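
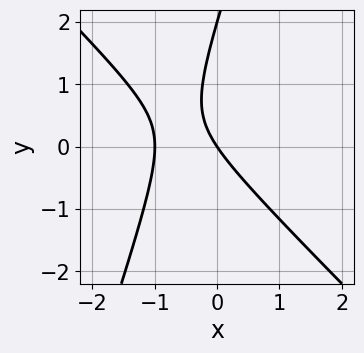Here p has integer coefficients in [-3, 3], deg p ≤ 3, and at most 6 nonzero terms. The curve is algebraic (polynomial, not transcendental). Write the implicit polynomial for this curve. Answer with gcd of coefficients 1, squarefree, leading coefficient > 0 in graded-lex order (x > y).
deg p = 2. The shape is more complex than any degree-1 curve.
From the visible intercepts: among the integer gridlines, it crosses the x-axis at x ∈ {-1, 0}; the y-axis gridline crossings are at y ∈ {0, 2}.
Fitting integer coefficients to these (and the overall shape) gives p.

3*x^2 + 2*x*y - y^2 + 3*x + 2*y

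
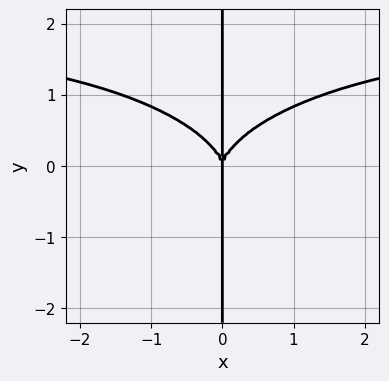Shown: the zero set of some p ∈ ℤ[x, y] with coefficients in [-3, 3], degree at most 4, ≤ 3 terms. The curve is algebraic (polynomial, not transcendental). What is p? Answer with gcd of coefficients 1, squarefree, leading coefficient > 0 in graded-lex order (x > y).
x^3*y + 2*x*y^3 - 2*x^3

(a) Degree: the shape is more complex than any degree-3 curve, so deg p = 4.
(b) From the axis intercepts and sections: the visible y-axis segment lies entirely on the curve; it meets the x-axis at x = 0 (among the integer gridlines).
(c) Solving for integer coefficients yields p as stated.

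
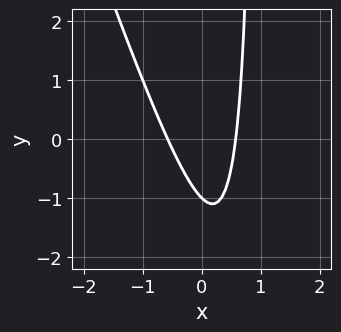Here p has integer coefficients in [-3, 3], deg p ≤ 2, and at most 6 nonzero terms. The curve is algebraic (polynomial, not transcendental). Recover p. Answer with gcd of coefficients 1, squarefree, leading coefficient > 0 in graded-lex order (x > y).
First, degree: a generic line meets the curve in up to 2 points, so deg p = 2.
Then, checking where it meets the axes: it meets the y-axis at y = -1 (among the integer gridlines).
Finally, putting this together gives p.

3*x^2 + x*y - y - 1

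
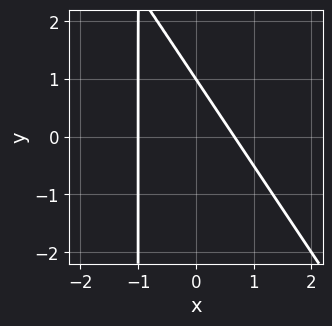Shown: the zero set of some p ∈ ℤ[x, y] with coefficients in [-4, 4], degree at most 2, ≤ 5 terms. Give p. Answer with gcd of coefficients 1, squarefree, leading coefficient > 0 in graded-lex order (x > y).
1. Degree: no degree-1 curve has this shape, so deg p = 2.
2. From the axis intercepts and sections: one y-axis crossing is at y = 1; it crosses the x-axis at the gridline x = -1.
3. Putting this together gives p.

3*x^2 + 2*x*y + x + 2*y - 2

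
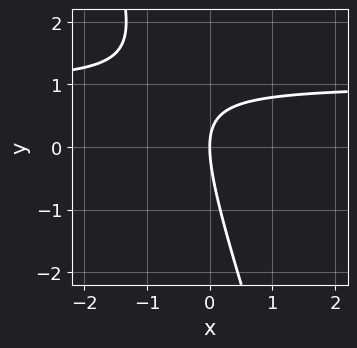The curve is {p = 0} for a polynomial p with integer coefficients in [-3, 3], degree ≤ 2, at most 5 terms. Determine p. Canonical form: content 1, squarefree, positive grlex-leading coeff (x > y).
First, the degree is 2 — the shape is more complex than any degree-1 curve.
Next, from the visible intercepts: it crosses the y-axis at the gridline y = 0; one x-axis crossing is at x = 0.
Finally, assembling these constraints gives the stated polynomial.

3*x*y + y^2 - 3*x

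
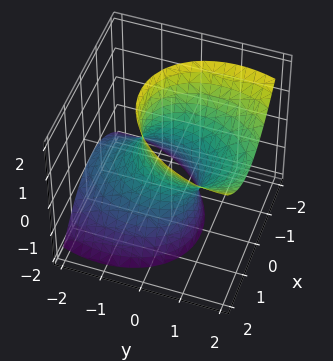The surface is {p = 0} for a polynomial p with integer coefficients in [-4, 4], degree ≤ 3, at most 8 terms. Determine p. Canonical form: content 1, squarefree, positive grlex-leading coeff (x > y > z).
3*x^2 - x*y + 2*y^2 - 3*y*z - z^2 - 2

(a) The degree is 2 — the shape is more complex than any degree-1 surface.
(b) Reading off the gridlines: no z-intercept at any integer in the box; among the integer gridlines, it crosses the y-axis at y ∈ {-1, 1}.
(c) Together with the visible shape, these determine p as stated.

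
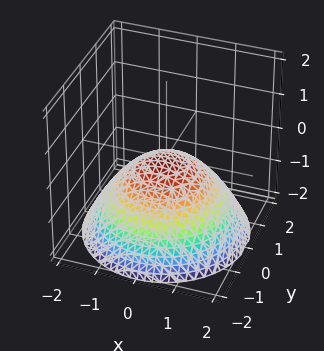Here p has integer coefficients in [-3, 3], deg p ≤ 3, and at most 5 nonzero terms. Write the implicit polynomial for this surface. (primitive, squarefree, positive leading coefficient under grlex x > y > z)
x^2 + y^2 + 2*z

First, degree: a single bowl opening along one axis; a quadric, so deg p = 2.
Next, symmetries: every cross-section ⟂ z is a circle, so x, y appear only via x² + y².
Then, checking where it meets the axes: a circular section at z = -1 has radius between 1 and 2; it meets the x-axis at x = 0 (among the integer gridlines).
Finally, the integer polynomial consistent with all of this is the stated p.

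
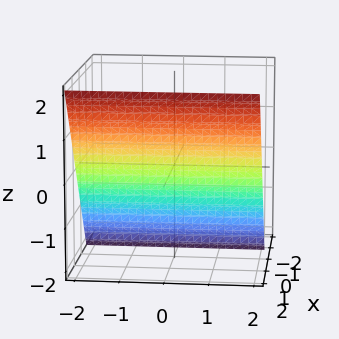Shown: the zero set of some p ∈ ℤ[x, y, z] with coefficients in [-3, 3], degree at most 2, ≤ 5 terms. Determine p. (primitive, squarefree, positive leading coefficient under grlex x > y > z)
3*x - 2*z - 2

(a) The degree is 1 — every cross-section is a straight line — this is a plane.
(b) From the visible intercepts: the surface avoids every integer y-axis point in the box; one z-axis crossing is at z = -1.
(c) Solving for integer coefficients yields p as stated.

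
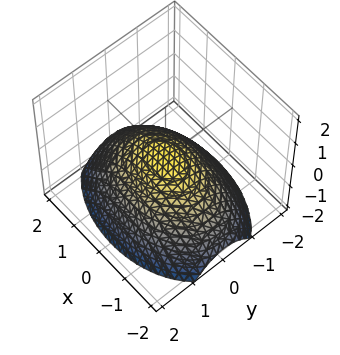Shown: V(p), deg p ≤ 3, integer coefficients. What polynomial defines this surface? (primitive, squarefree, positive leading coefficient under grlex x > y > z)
Degree: a single bowl opening along one axis; a quadric, so deg p = 2.
Symmetries: mirror symmetry y ↦ −y ⇒ only even powers of y; mirror symmetry x ↦ −x ⇒ only even powers of x.
From the axis intercepts and sections: it meets the y-axis at y = 0 (among the integer gridlines); it crosses the x-axis at the gridline x = 0.
The integer polynomial consistent with all of this is the stated p.

x^2 + 2*y^2 + 3*z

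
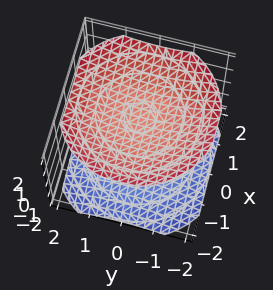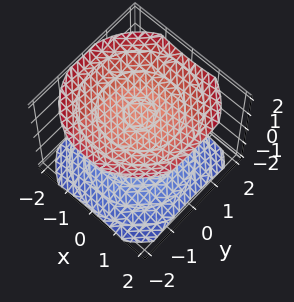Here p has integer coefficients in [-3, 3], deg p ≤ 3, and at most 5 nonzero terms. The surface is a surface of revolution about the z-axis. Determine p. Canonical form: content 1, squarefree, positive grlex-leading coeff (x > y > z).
x^2 + y^2 - 2*z^2 + 3

(a) I count 2 distinct pieces. Treating them together as one polynomial.
(b) The degree is 2 — the shape is more complex than any degree-1 surface.
(c) By symmetry, the surface is invariant under rotation about z: p = q(x² + y², z).
(d) From the axis intercepts and sections: it misses every integer gridline on the y-axis; it misses every integer gridline on the x-axis.
(e) The integer polynomial consistent with all of this is the stated p.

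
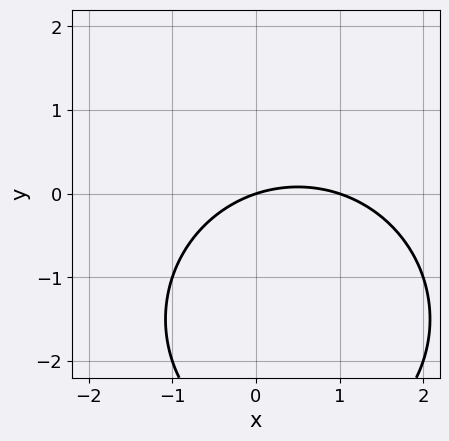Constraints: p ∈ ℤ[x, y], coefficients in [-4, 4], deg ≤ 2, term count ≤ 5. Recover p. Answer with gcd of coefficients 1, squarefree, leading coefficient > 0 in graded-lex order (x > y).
Degree: no degree-1 curve has this shape, so deg p = 2.
Reading off the gridlines: among the integer gridlines, it crosses the x-axis at x ∈ {0, 1}; one y-axis crossing is at y = 0.
Fitting integer coefficients to these (and the overall shape) gives p.

x^2 + y^2 - x + 3*y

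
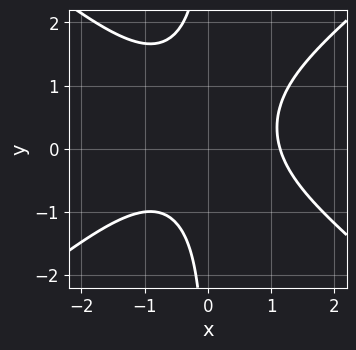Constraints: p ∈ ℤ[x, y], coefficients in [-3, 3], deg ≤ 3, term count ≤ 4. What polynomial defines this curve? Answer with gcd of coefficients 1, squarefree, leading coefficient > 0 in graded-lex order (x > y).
2*x^3 - 3*x*y^2 + 2*x*y - 3

1. Degree: no degree-2 curve has this shape, so deg p = 3.
2. From the visible intercepts: no y-intercept at any integer in the box.
3. Solving for integer coefficients yields p as stated.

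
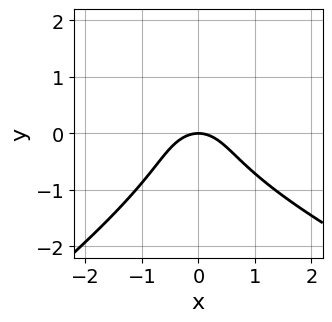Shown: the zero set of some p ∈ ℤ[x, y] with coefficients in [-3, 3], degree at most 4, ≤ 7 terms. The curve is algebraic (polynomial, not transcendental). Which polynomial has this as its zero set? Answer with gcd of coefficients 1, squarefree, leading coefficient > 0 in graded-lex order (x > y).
x^2*y + x*y^2 - 3*y^3 - 3*x^2 - 3*y

1. Degree: no degree-2 curve has this shape, so deg p = 3.
2. From the visible intercepts: it crosses the x-axis at the gridline x = 0; it meets the y-axis at y = 0 (among the integer gridlines).
3. Together with the visible shape, these determine p as stated.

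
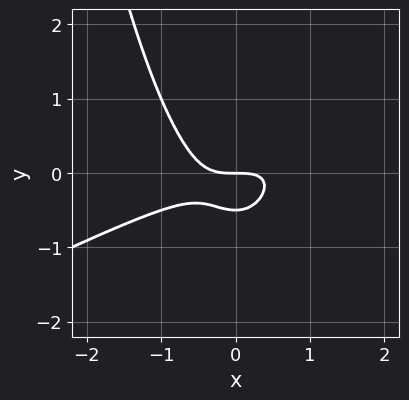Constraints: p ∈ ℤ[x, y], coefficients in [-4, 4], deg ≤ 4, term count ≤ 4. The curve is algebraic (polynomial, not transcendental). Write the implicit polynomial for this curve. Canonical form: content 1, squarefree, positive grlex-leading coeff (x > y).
Degree: a generic line meets the curve in up to 3 points, so deg p = 3.
Against the integer gridlines: it crosses the y-axis at the gridline y = 0; it crosses the x-axis at the gridline x = 0.
Putting this together gives p.

x^3 - 2*x^2*y + 2*y^2 + y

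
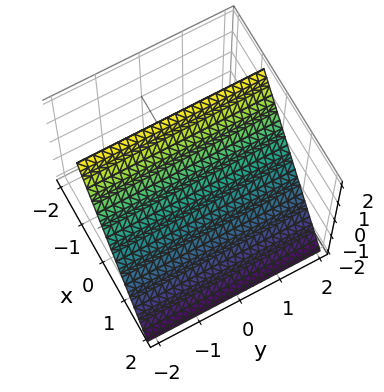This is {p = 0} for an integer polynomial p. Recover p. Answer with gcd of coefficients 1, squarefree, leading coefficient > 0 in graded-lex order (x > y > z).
3*x + 2*z - 2

The degree is 1 — every cross-section is a straight line — this is a plane.
Checking where it meets the axes: one z-axis crossing is at z = 1; no y-intercept at any integer in the box.
These observations pin down the coefficients.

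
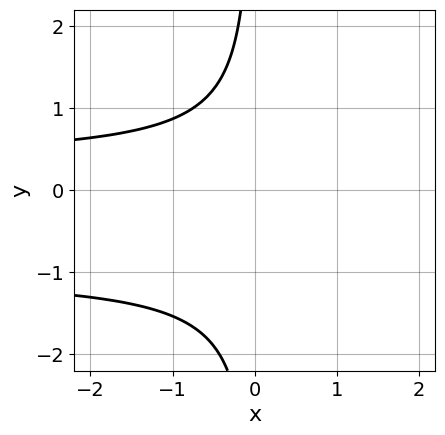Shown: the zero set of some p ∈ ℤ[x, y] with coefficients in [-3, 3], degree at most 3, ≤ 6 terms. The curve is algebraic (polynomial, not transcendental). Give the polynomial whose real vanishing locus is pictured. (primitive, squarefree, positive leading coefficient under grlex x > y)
3*x*y^2 + 2*x*y - x + 3

(a) deg p = 3. A generic line meets the curve in up to 3 points.
(b) Observable constraints: the curve avoids every integer x-axis point in the box; no y-intercept at any integer in the box.
(c) Putting this together gives p.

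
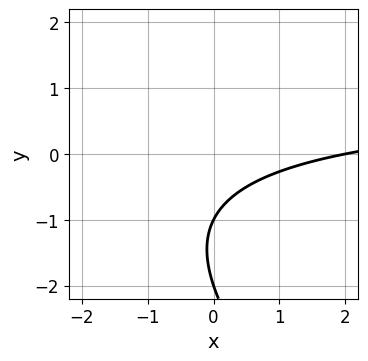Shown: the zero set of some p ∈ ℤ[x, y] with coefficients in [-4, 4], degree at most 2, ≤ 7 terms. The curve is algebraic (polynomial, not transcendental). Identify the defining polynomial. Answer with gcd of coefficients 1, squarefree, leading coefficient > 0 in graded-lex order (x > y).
deg p = 2. The shape is more complex than any degree-1 curve.
Reading off the gridlines: the y-axis gridline crossings are at y ∈ {-2, -1}; one x-axis crossing is at x = 2.
The integer polynomial consistent with all of this is the stated p.

x*y + y^2 - x + 3*y + 2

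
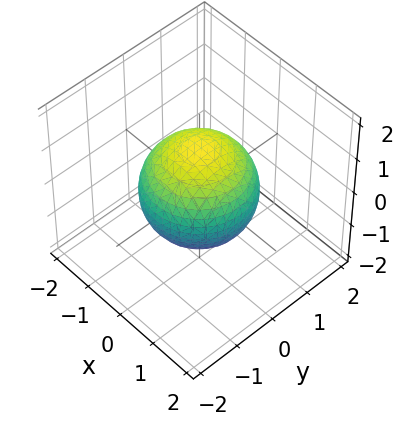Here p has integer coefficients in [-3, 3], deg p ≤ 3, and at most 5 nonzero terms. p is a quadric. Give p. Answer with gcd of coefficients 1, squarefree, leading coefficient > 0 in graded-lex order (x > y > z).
First, deg p = 2. A closed, bounded, convex surface; a quadric.
Next, by symmetry, every cross-section ⟂ z is a circle, so x, y appear only via x² + y²; it's symmetric under z → −z, forcing even powers of z.
Next, checking where it meets the axes: a circular section at z = 0 has radius between 1 and 2.
Finally, together with the visible shape, these determine p as stated.

2*x^2 + 2*y^2 + 2*z^2 - 3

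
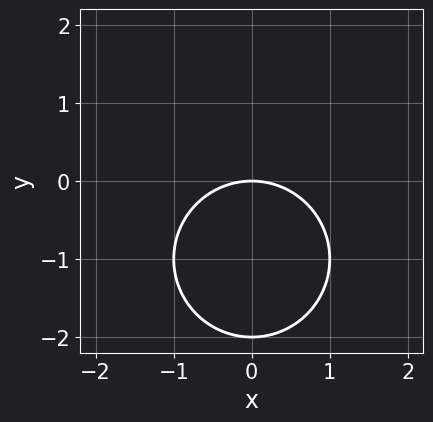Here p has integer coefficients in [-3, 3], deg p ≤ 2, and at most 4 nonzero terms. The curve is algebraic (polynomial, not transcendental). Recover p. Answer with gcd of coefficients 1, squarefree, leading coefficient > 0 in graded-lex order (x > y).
x^2 + y^2 + 2*y

1. deg p = 2.
2. Symmetries: mirror symmetry x ↦ −x ⇒ only even powers of x.
3. From the axis intercepts and sections: the y-axis gridline crossings are at y ∈ {-2, 0}; one x-axis crossing is at x = 0.
4. Fitting integer coefficients to these (and the overall shape) gives p.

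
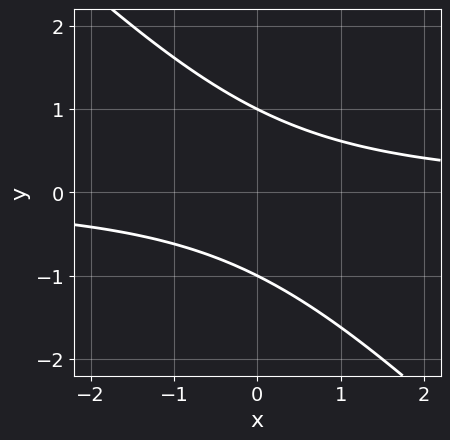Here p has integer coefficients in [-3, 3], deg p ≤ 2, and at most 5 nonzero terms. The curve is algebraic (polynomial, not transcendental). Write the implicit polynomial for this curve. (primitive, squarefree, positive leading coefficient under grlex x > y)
(a) The degree is 2 — no degree-1 curve has this shape.
(b) Against the integer gridlines: it misses every integer gridline on the x-axis; the y-axis gridline crossings are at y ∈ {-1, 1}.
(c) Assembling these constraints gives the stated polynomial.

x*y + y^2 - 1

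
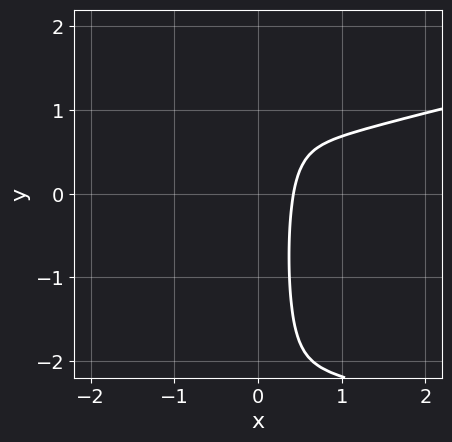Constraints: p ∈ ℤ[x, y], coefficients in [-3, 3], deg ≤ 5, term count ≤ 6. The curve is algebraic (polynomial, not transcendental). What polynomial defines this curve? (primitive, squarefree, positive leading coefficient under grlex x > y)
2*x^2*y^2 - 2*x^3 + 3*x^2*y - 2*x + 1

First, the degree is 4 — no degree-3 curve has this shape.
Then, observable constraints: the curve avoids every integer y-axis point in the box.
Finally, together with the visible shape, these determine p as stated.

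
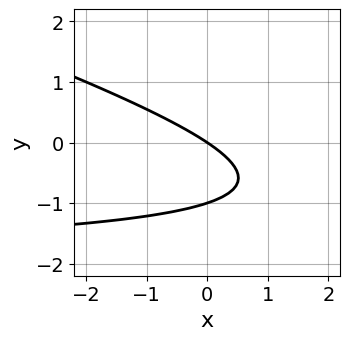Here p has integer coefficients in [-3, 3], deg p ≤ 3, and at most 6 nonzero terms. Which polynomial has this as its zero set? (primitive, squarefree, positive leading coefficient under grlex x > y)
x*y + 3*y^2 + 2*x + 3*y

First, the degree is 2 — no degree-1 curve has this shape.
Next, from the axis intercepts and sections: among the integer gridlines, it crosses the y-axis at y ∈ {-1, 0}; one x-axis crossing is at x = 0.
Finally, these observations pin down the coefficients.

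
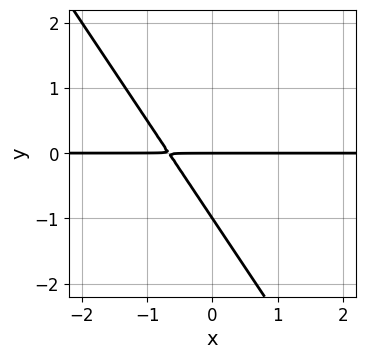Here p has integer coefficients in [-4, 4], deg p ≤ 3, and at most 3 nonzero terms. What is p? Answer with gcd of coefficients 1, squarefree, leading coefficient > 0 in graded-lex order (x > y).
The degree is 2 — a generic line meets the curve in up to 2 points.
Observable constraints: the visible x-axis segment lies entirely on the curve; the y-axis gridline crossings are at y ∈ {-1, 0}.
These observations pin down the coefficients.

3*x*y + 2*y^2 + 2*y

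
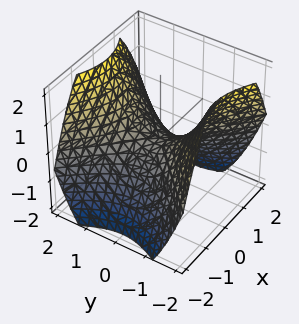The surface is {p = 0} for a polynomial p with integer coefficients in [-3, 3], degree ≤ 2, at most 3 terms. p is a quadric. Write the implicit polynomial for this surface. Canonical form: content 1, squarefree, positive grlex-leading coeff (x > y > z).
(a) deg p = 2.
(b) Symmetries: it's symmetric under x → −x, forcing even powers of x; the y ↦ −y reflection is a symmetry, so y appears only in even powers.
(c) Reading off the gridlines: it crosses the y-axis at the gridline y = 0; it meets the z-axis at z = 0 (among the integer gridlines).
(d) Together with the visible shape, these determine p as stated.

2*x^2 - 2*y^2 + 3*z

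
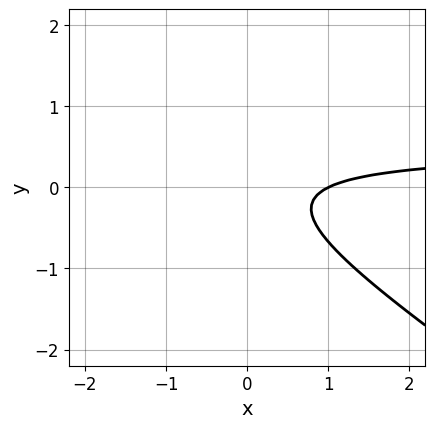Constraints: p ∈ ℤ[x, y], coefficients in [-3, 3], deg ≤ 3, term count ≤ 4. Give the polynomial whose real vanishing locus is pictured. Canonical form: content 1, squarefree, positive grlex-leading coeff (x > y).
Degree: no degree-1 curve has this shape, so deg p = 2.
From the visible intercepts: it crosses the x-axis at the gridline x = 1; no y-intercept at any integer in the box.
Putting this together gives p.

2*x*y + 3*y^2 - x + 1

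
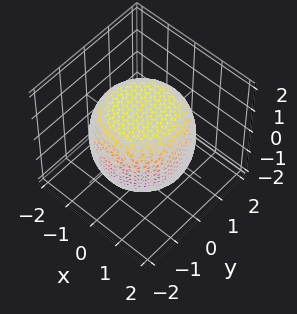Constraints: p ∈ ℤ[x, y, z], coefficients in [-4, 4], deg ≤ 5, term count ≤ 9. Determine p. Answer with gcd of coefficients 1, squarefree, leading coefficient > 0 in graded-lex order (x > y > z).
x^4 + 2*x^2*y^2 + y^4 - x^2 - y^2 + 2*z^2 - 3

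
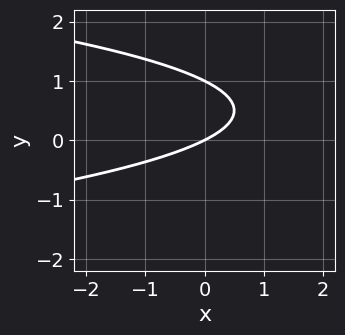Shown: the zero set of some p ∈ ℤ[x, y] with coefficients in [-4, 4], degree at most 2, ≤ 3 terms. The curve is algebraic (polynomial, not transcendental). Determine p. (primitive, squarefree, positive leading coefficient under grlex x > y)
2*y^2 + x - 2*y

deg p = 2. The shape is more complex than any degree-1 curve.
Observable constraints: one x-axis crossing is at x = 0; the y-axis gridline crossings are at y ∈ {0, 1}.
The integer polynomial consistent with all of this is the stated p.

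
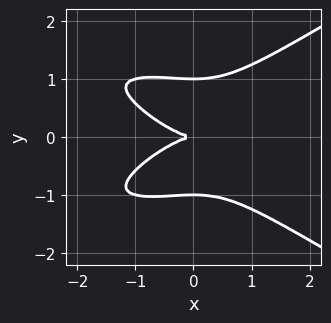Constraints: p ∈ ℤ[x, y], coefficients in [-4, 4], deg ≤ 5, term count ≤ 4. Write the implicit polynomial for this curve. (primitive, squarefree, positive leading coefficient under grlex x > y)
x^2*y^2 - 3*y^4 + x^3 + 3*y^2

1. The degree is 4 — a generic line meets the curve in up to 4 points.
2. Symmetries: mirror symmetry y ↦ −y ⇒ only even powers of y.
3. Reading off the gridlines: one x-axis crossing is at x = 0; the y-axis gridline crossings are at y ∈ {-1, 0, 1}.
4. The integer polynomial consistent with all of this is the stated p.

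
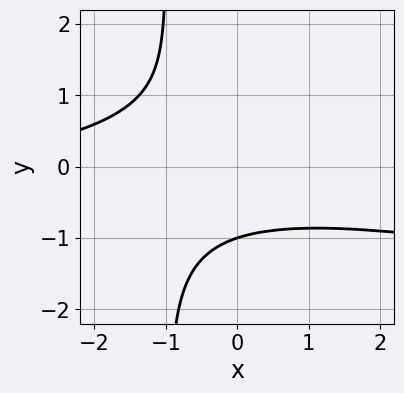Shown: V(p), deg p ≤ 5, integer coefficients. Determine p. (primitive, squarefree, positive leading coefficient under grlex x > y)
First, degree: the shape is more complex than any degree-3 curve, so deg p = 4.
Next, from the axis intercepts and sections: one y-axis crossing is at y = -1; the curve avoids every integer x-axis point in the box.
Finally, matching integer coefficients to the picture gives p.

3*x*y^3 - x^2*y + 3*y^3 + 3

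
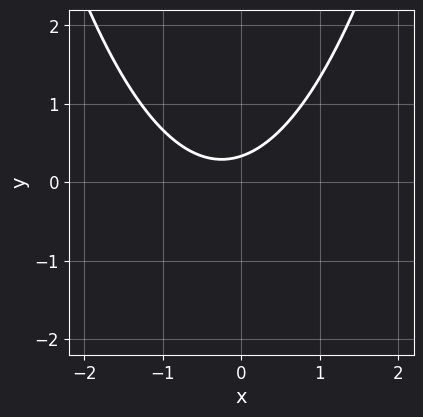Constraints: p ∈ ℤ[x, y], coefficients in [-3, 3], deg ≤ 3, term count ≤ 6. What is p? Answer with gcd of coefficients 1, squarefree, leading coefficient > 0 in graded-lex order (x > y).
2*x^2 + x - 3*y + 1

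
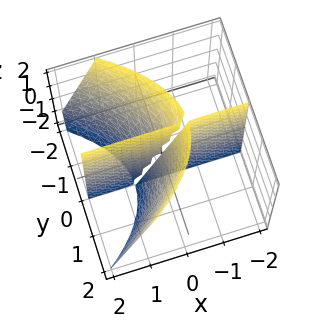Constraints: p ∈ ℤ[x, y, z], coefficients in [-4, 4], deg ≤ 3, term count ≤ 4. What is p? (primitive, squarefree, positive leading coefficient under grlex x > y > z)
First, the picture has 2 separate pieces.
Next, the degree is 3 — a generic line meets the surface in up to 3 points.
Next, against the integer gridlines: every point of the x-axis in the box is on the surface; it crosses the y-axis at the gridline y = 0.
Finally, the integer polynomial consistent with all of this is the stated p.

y^3 - 3*x*y - y*z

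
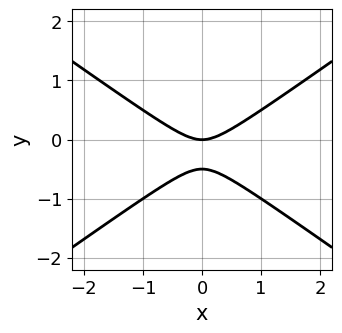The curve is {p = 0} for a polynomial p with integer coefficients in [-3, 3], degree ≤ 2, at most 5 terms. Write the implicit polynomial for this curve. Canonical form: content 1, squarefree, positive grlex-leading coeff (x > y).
x^2 - 2*y^2 - y

(a) The degree is 2 — the shape is more complex than any degree-1 curve.
(b) Symmetries: mirror symmetry x ↦ −x ⇒ only even powers of x.
(c) Against the integer gridlines: one x-axis crossing is at x = 0; it meets the y-axis at y = 0 (among the integer gridlines).
(d) Fitting integer coefficients to these (and the overall shape) gives p.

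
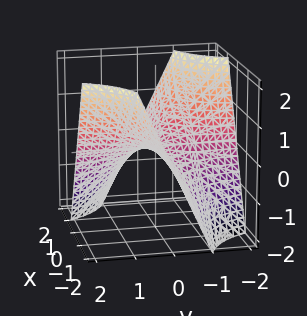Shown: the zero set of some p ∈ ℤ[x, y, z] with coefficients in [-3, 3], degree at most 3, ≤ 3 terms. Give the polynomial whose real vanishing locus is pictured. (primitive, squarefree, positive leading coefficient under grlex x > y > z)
(a) deg p = 2. A saddle surface; a quadric.
(b) Against the integer gridlines: it meets the z-axis at z = 0 (among the integer gridlines); the visible x-axis segment lies entirely on the surface; the visible y-axis segment lies entirely on the surface.
(c) Putting this together gives p.

x*y + z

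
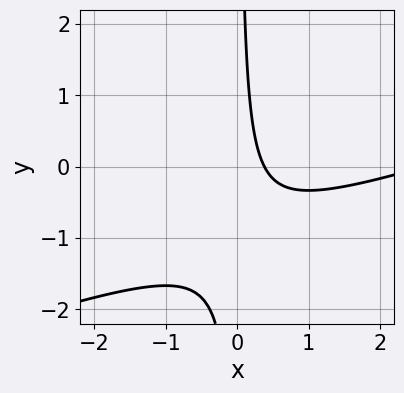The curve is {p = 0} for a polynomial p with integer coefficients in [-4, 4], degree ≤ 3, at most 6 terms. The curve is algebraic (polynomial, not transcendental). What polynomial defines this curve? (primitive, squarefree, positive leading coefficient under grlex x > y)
x^2 - 3*x*y - 3*x + 1

deg p = 2. A generic line meets the curve in up to 2 points.
Reading off the gridlines: it misses every integer gridline on the y-axis.
Together with the visible shape, these determine p as stated.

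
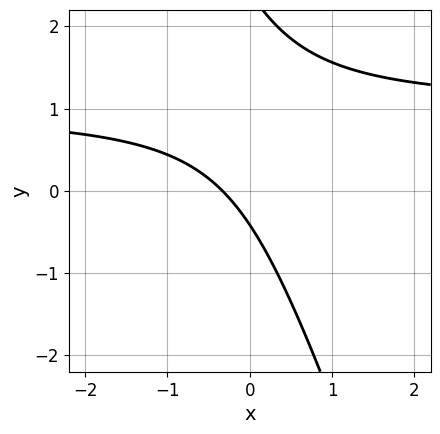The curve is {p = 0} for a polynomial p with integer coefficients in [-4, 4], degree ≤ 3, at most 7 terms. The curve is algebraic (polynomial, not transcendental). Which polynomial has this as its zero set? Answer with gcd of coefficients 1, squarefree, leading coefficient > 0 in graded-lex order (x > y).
3*x*y + y^2 - 3*x - 2*y - 1

(a) Degree: the shape is more complex than any degree-1 curve, so deg p = 2.
(b) The integer polynomial consistent with all of this is the stated p.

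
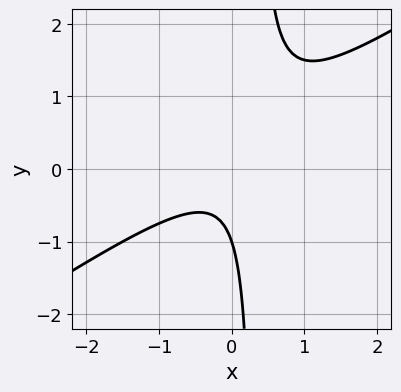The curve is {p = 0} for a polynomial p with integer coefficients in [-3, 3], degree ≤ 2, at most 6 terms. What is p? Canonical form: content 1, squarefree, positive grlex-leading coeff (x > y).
2*x^2 - 3*x*y + y + 1

(a) deg p = 2. No degree-1 curve has this shape.
(b) Reading off the gridlines: the curve avoids every integer x-axis point in the box; one y-axis crossing is at y = -1.
(c) These observations pin down the coefficients.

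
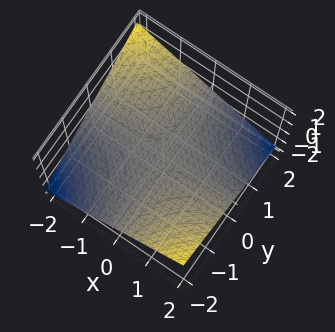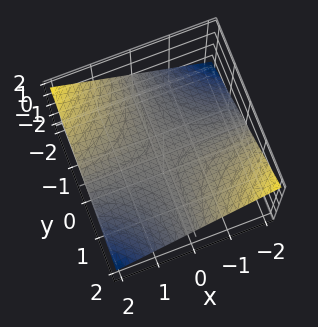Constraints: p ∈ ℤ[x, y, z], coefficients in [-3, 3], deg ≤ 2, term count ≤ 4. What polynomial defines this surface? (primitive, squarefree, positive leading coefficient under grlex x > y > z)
Degree: a saddle surface; a quadric, so deg p = 2.
Reading off the gridlines: every point of the y-axis in the box is on the surface; every point of the x-axis in the box is on the surface; it crosses the z-axis at the gridline z = 0.
These observations pin down the coefficients.

x*y + 3*z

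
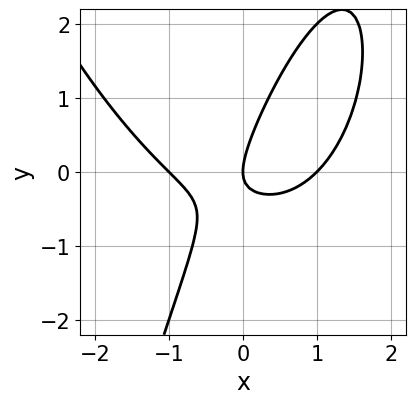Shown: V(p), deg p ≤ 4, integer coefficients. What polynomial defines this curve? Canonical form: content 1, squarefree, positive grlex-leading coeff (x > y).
x^3 - 2*x*y + y^2 - x

(a) The degree is 3 — no degree-2 curve has this shape.
(b) From the visible intercepts: among the integer gridlines, it crosses the x-axis at x ∈ {-1, 0, 1}; it meets the y-axis at y = 0 (among the integer gridlines).
(c) Matching integer coefficients to the picture gives p.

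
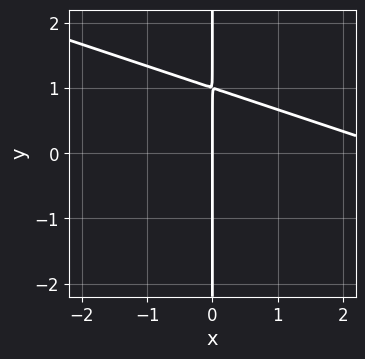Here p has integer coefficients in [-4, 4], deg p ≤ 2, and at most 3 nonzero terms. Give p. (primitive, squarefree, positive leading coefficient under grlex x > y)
x^2 + 3*x*y - 3*x

(a) Degree: the shape is more complex than any degree-1 curve, so deg p = 2.
(b) From the axis intercepts and sections: every point of the y-axis in the box is on the curve; it crosses the x-axis at the gridline x = 0.
(c) Assembling these constraints gives the stated polynomial.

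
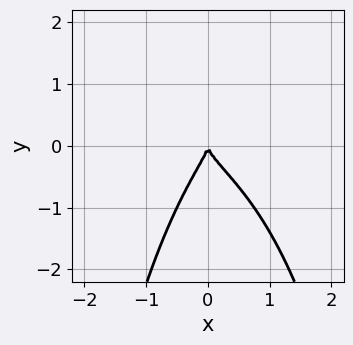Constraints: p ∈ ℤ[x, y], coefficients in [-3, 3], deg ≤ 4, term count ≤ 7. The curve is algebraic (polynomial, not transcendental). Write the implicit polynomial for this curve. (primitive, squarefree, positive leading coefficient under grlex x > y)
3*x^2*y^2 - 3*x^2*y - 2*x*y^2 + 3*y^3 + 2*x^2

(a) The degree is 4 — a generic line meets the curve in up to 4 points.
(b) Reading off the gridlines: it crosses the x-axis at the gridline x = 0; it crosses the y-axis at the gridline y = 0.
(c) Together with the visible shape, these determine p as stated.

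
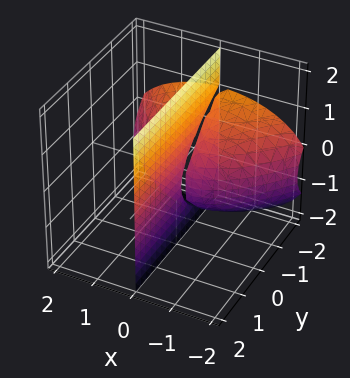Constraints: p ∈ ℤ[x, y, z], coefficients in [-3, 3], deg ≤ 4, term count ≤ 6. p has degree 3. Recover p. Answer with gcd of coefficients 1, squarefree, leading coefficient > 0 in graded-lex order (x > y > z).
x^3 + 2*x*z^2 + 3*x*y + 3*x*z + 2*x

(a) There are 2 components. Treating them together as one polynomial.
(b) Degree: a generic line meets the surface in up to 3 points, so deg p = 3.
(c) From the visible intercepts: the visible y-axis segment lies entirely on the surface; it meets the x-axis at x = 0 (among the integer gridlines); the visible z-axis segment lies entirely on the surface.
(d) Fitting integer coefficients to these (and the overall shape) gives p.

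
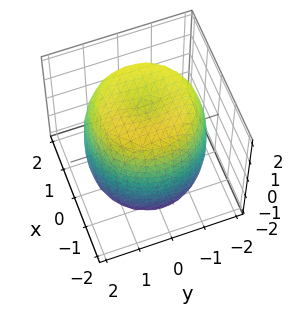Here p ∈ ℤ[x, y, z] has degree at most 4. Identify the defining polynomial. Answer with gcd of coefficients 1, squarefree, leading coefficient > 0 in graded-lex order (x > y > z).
(a) deg p = 4. No degree-3 surface has this shape.
(b) Symmetry: the surface is invariant under rotation about z: p = q(x² + y², z).
(c) Reading off the gridlines: a circular section at z = 0 has radius between 1 and 2.
(d) Matching integer coefficients to the picture gives p.

x^4 + 2*x^2*y^2 + y^4 - 2*x^2 - 2*y^2 + z^2 - 3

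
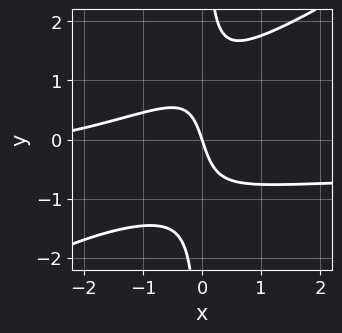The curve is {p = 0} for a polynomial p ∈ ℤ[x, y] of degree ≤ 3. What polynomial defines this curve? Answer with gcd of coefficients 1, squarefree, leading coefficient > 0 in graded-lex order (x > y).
1. The degree is 3 — no degree-2 curve has this shape.
2. From the visible intercepts: one x-axis crossing is at x = 0; it crosses the y-axis at the gridline y = 0.
3. Solving for integer coefficients yields p as stated.

2*x^2*y - 3*x*y^2 + x^2 + 3*x + y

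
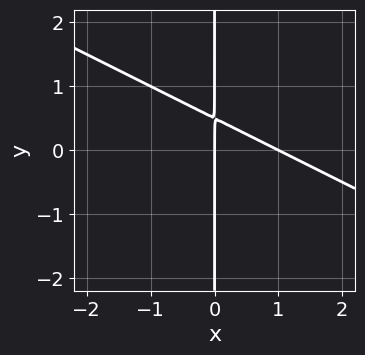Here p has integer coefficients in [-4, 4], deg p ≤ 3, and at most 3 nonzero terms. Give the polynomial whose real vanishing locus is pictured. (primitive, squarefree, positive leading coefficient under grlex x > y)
1. deg p = 2. The shape is more complex than any degree-1 curve.
2. From the axis intercepts and sections: every point of the y-axis in the box is on the curve; the x-axis gridline crossings are at x ∈ {0, 1}.
3. Assembling these constraints gives the stated polynomial.

x^2 + 2*x*y - x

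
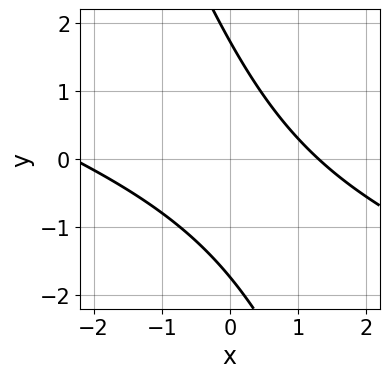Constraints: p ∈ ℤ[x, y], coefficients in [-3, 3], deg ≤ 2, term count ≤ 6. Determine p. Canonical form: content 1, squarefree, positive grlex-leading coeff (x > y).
x^2 + 3*x*y + y^2 + x - 3

The degree is 2 — the shape is more complex than any degree-1 curve.
Solving for integer coefficients yields p as stated.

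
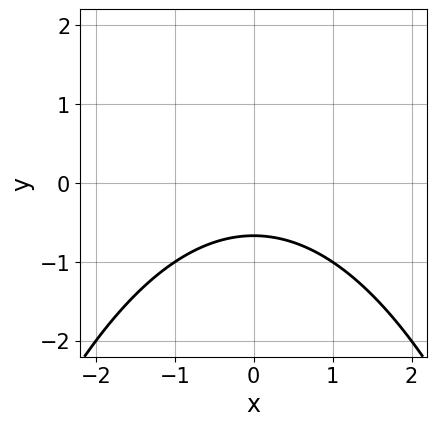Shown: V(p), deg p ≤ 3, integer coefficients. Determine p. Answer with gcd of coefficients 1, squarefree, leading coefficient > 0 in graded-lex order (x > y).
x^2 + 3*y + 2

1. deg p = 2. The shape is more complex than any degree-1 curve.
2. Symmetries: it's symmetric under x → −x, forcing even powers of x.
3. Checking where it meets the axes: it misses every integer gridline on the x-axis.
4. The integer polynomial consistent with all of this is the stated p.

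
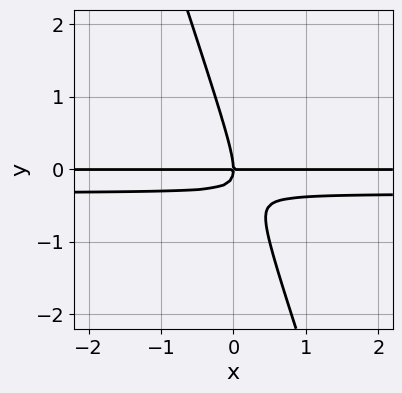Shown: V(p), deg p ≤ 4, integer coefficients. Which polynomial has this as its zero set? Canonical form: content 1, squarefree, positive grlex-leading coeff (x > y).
3*x*y^2 + y^3 + x*y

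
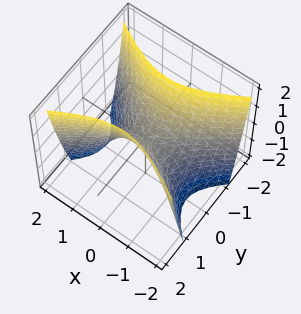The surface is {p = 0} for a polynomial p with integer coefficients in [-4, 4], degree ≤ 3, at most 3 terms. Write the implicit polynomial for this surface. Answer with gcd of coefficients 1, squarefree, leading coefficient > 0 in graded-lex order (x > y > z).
1. deg p = 2. A hyperbolic paraboloid; a quadric.
2. Symmetries: the x ↦ −x reflection is a symmetry, so x appears only in even powers; mirror symmetry y ↦ −y ⇒ only even powers of y.
3. Reading off the gridlines: it crosses the x-axis at the gridline x = 0; one y-axis crossing is at y = 0; it crosses the z-axis at the gridline z = 0.
4. Matching integer coefficients to the picture gives p.

x^2 - 2*y^2 + z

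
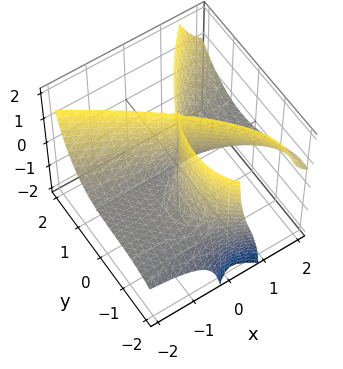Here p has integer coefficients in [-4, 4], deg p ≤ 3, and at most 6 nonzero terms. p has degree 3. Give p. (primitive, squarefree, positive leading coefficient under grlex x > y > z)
The degree is 3 — a generic line meets the surface in up to 3 points.
Checking where it meets the axes: every point of the x-axis in the box is on the surface; one y-axis crossing is at y = -2.
Putting this together gives p.

2*x^2*z + x*y*z - y^3 + x*y - 2*y^2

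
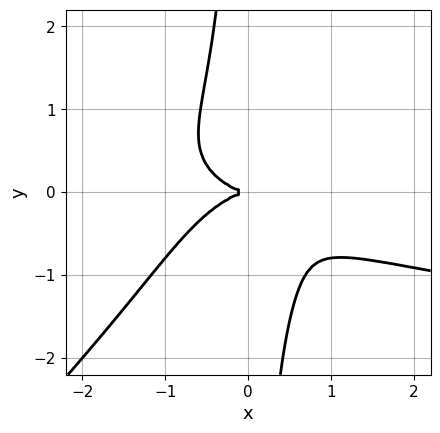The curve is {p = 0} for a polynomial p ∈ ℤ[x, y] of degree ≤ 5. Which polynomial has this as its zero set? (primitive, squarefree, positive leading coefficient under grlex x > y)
Degree: a generic line meets the curve in up to 4 points, so deg p = 4.
Observable constraints: one y-axis crossing is at y = 0; it crosses the x-axis at the gridline x = 0.
Putting this together gives p.

2*x^2*y^2 - 2*x*y^3 - x^3 - 2*y^2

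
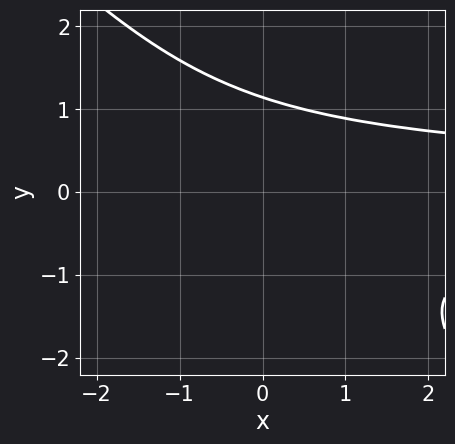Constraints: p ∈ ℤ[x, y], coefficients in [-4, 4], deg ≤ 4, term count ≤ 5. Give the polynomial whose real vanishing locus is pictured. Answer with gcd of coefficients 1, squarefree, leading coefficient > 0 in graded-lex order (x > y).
1. deg p = 3. The shape is more complex than any degree-2 curve.
2. From the visible intercepts: it misses every integer gridline on the x-axis.
3. Fitting integer coefficients to these (and the overall shape) gives p.

2*x*y^2 + 2*y^3 - 3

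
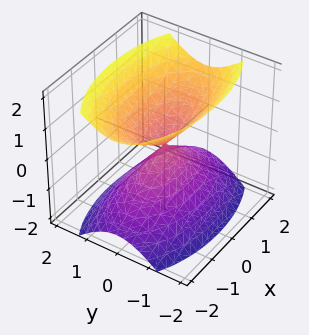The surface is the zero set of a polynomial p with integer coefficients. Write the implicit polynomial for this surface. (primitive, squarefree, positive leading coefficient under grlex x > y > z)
x^2 + 3*y^2 - 2*z^2

1. There are 2 components. They look like related sheets of one shape, so recover p as a whole.
2. Degree: a double cone through the origin; a quadric, so deg p = 2.
3. Symmetries: mirror symmetry z ↦ −z ⇒ only even powers of z; it's symmetric under y → −y, forcing even powers of y; the x ↦ −x reflection is a symmetry, so x appears only in even powers.
4. Observable constraints: it crosses the z-axis at the gridline z = 0; one x-axis crossing is at x = 0; one y-axis crossing is at y = 0.
5. These observations pin down the coefficients.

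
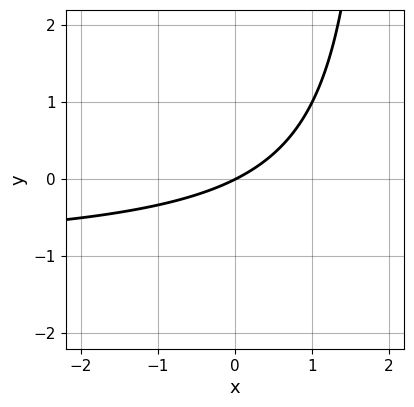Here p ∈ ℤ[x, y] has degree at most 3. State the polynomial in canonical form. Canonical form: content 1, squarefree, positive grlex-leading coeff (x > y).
x*y + x - 2*y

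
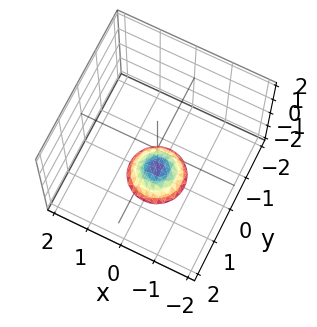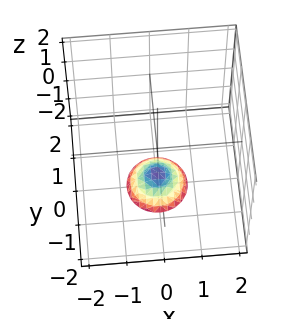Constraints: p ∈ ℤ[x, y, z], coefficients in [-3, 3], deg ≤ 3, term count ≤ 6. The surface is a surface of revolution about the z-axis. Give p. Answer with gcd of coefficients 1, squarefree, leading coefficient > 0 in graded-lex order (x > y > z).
2*x^2 + 2*y^2 + 2*z + 3

1. Degree: a generic line meets the surface in up to 2 points, so deg p = 2.
2. Symmetry: the surface is invariant under rotation about z: p = q(x² + y², z).
3. Against the integer gridlines: it misses every integer gridline on the y-axis; the surface avoids every integer x-axis point in the box.
4. Assembling these constraints gives the stated polynomial.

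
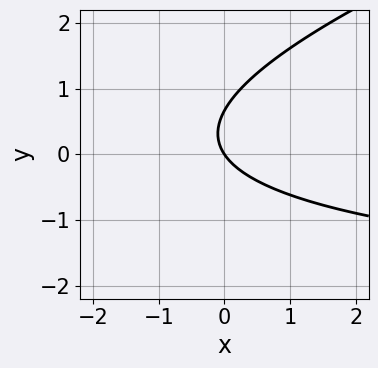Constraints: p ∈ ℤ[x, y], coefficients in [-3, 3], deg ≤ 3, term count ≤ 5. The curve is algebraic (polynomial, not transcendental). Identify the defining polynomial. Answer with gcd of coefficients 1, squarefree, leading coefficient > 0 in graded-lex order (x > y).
x*y - 3*y^2 + 3*x + 2*y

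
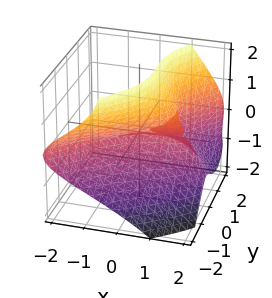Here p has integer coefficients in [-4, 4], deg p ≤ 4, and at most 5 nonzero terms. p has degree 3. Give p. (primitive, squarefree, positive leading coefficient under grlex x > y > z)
x*y^2 + 2*x*z^2 - y^3 + z^3 - 3*z^2

(a) Degree: no degree-2 surface has this shape, so deg p = 3.
(b) Against the integer gridlines: it crosses the y-axis at the gridline y = 0; it meets the z-axis at z = 0 (among the integer gridlines); the visible x-axis segment lies entirely on the surface.
(c) Fitting integer coefficients to these (and the overall shape) gives p.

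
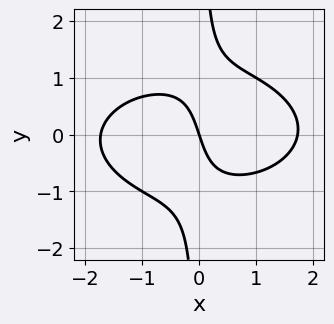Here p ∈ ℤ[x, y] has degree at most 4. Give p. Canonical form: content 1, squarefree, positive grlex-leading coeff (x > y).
(a) Degree: a generic line meets the curve in up to 3 points, so deg p = 3.
(b) Against the integer gridlines: it meets the y-axis at y = 0 (among the integer gridlines); it meets the x-axis at x = 0 (among the integer gridlines).
(c) Putting this together gives p.

x^3 + 3*x*y^2 - 3*x - y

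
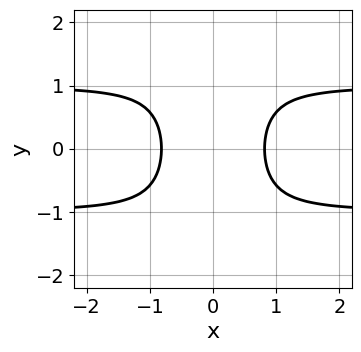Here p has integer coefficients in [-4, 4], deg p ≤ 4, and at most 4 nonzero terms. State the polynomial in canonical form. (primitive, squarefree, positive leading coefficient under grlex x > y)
1. The degree is 4 — a generic line meets the curve in up to 4 points.
2. Symmetries: it's symmetric under y → −y, forcing even powers of y; it's symmetric under x → −x, forcing even powers of x.
3. Against the integer gridlines: it misses every integer gridline on the y-axis.
4. These observations pin down the coefficients.

3*x^2*y^2 - 3*x^2 + 2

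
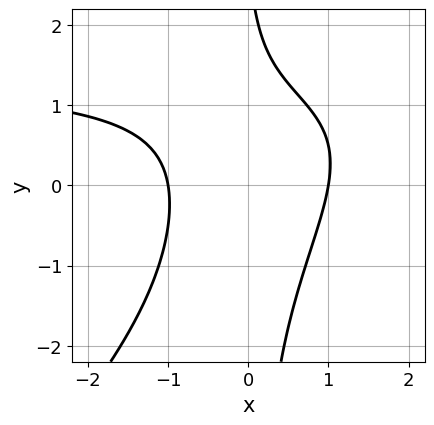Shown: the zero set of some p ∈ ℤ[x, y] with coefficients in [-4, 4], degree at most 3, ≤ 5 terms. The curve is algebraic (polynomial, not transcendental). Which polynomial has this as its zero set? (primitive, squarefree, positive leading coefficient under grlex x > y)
(a) The degree is 3 — the shape is more complex than any degree-2 curve.
(b) From the axis intercepts and sections: among the integer gridlines, it crosses the x-axis at x ∈ {-1, 1}; no y-intercept at any integer in the box.
(c) Matching integer coefficients to the picture gives p.

2*x^2*y - 2*x*y^2 - 3*x^2 - y + 3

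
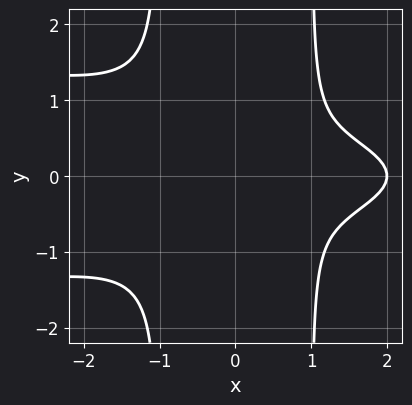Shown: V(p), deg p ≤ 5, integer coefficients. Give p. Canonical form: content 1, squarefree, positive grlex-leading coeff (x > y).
First, deg p = 4.
Then, symmetries: the y ↦ −y reflection is a symmetry, so y appears only in even powers.
Then, from the visible intercepts: one x-axis crossing is at x = 2.
Finally, putting this together gives p.

3*x^2*y^2 + x^3 - 2*x^2 - 3*y^2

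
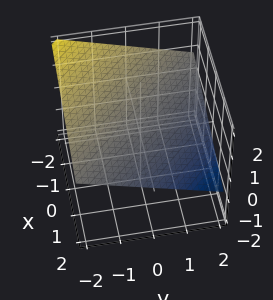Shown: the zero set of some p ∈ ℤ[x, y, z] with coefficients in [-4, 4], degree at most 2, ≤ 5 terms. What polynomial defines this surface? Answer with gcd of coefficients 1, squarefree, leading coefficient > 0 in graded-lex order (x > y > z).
x + y + 3*z - 2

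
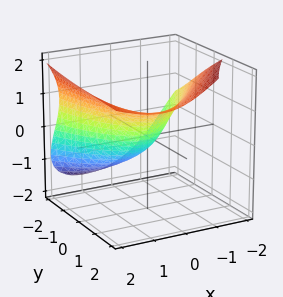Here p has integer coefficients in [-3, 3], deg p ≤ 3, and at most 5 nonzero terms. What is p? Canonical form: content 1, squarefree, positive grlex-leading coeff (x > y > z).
1. Degree: no degree-2 surface has this shape, so deg p = 3.
2. Observable constraints: it crosses the y-axis at the gridline y = 0; one z-axis crossing is at z = 0; one x-axis crossing is at x = 0.
3. Solving for integer coefficients yields p as stated.

x*y*z + z^3 - 2*x^2 - 3*y + 2*z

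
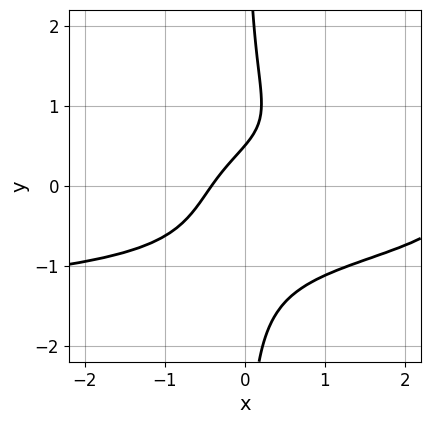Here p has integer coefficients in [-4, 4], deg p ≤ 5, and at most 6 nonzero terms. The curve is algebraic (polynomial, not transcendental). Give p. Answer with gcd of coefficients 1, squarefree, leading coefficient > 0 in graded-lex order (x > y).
3*x*y^3 - x^2 + 2*x - 2*y + 1

First, deg p = 4. The shape is more complex than any degree-3 curve.
Finally, matching integer coefficients to the picture gives p.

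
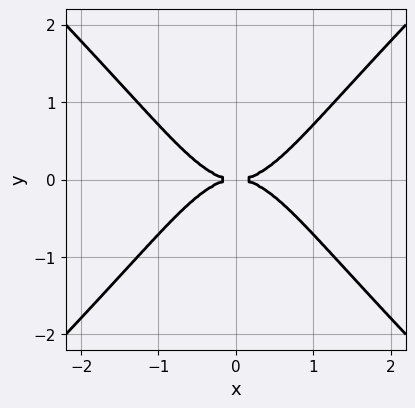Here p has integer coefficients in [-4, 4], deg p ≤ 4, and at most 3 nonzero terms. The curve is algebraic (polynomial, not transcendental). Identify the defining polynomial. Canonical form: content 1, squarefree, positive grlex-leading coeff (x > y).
x^4 - x^2*y^2 - y^2

Degree: a generic line meets the curve in up to 4 points, so deg p = 4.
Symmetries: it's symmetric under y → −y, forcing even powers of y; it's symmetric under x → −x, forcing even powers of x.
Observable constraints: one x-axis crossing is at x = 0; one y-axis crossing is at y = 0.
These observations pin down the coefficients.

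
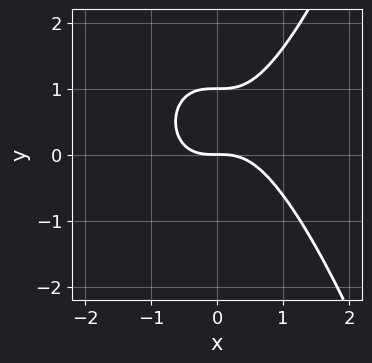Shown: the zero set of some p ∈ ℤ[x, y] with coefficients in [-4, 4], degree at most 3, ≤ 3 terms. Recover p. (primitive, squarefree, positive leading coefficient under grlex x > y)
x^3 - y^2 + y

First, degree: the shape is more complex than any degree-2 curve, so deg p = 3.
Next, checking where it meets the axes: one x-axis crossing is at x = 0; among the integer gridlines, it crosses the y-axis at y ∈ {0, 1}.
Finally, fitting integer coefficients to these (and the overall shape) gives p.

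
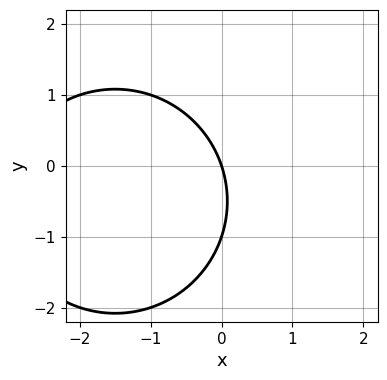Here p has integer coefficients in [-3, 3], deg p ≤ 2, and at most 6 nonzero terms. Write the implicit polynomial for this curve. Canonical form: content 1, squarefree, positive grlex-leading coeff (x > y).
1. Degree: no degree-1 curve has this shape, so deg p = 2.
2. Reading off the gridlines: it crosses the x-axis at the gridline x = 0; among the integer gridlines, it crosses the y-axis at y ∈ {-1, 0}.
3. Solving for integer coefficients yields p as stated.

x^2 + y^2 + 3*x + y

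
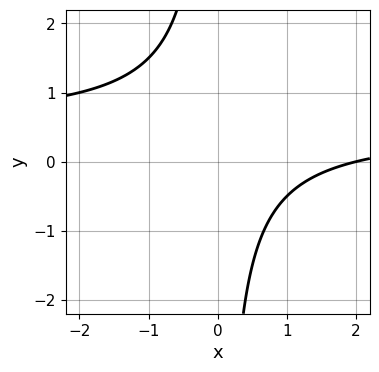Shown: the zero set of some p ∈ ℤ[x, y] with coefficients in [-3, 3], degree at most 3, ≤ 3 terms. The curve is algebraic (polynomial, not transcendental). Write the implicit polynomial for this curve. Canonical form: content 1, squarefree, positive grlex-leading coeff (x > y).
Degree: the shape is more complex than any degree-1 curve, so deg p = 2.
From the visible intercepts: no y-intercept at any integer in the box; it crosses the x-axis at the gridline x = 2.
Solving for integer coefficients yields p as stated.

2*x*y - x + 2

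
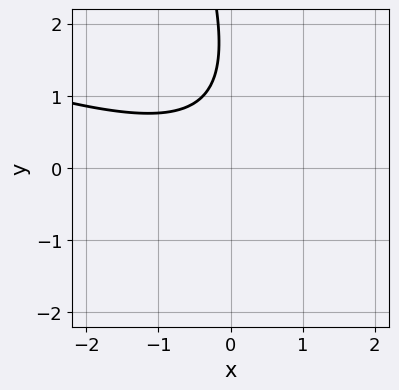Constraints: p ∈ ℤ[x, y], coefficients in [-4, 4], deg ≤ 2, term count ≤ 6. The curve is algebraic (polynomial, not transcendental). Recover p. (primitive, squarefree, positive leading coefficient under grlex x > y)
First, deg p = 2.
Then, from the axis intercepts and sections: it misses every integer gridline on the x-axis; the curve avoids every integer y-axis point in the box.
Finally, fitting integer coefficients to these (and the overall shape) gives p.

x^2 + 3*x*y + y^2 - 3*y + 3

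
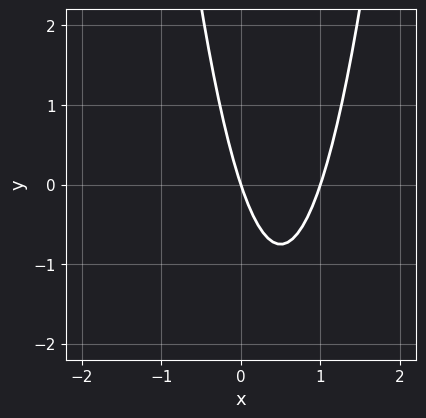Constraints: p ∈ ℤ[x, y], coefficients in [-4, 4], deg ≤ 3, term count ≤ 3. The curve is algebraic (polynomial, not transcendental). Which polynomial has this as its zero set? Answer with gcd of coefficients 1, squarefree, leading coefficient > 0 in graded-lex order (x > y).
3*x^2 - 3*x - y

First, degree: the shape is more complex than any degree-1 curve, so deg p = 2.
Then, from the axis intercepts and sections: it crosses the y-axis at the gridline y = 0; among the integer gridlines, it crosses the x-axis at x ∈ {0, 1}.
Finally, solving for integer coefficients yields p as stated.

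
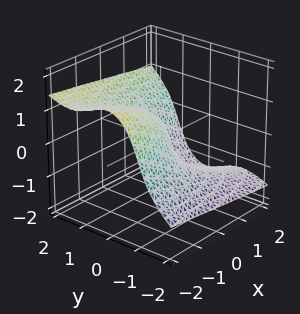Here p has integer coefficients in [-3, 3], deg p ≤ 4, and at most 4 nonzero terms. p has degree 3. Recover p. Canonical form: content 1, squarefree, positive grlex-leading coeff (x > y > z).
1. The degree is 3 — the shape is more complex than any degree-2 surface.
2. From the visible intercepts: it crosses the y-axis at the gridline y = 0; one x-axis crossing is at x = 0; it crosses the z-axis at the gridline z = 0.
3. Together with the visible shape, these determine p as stated.

2*y^3 - 3*y^2*z - z^3 - 2*x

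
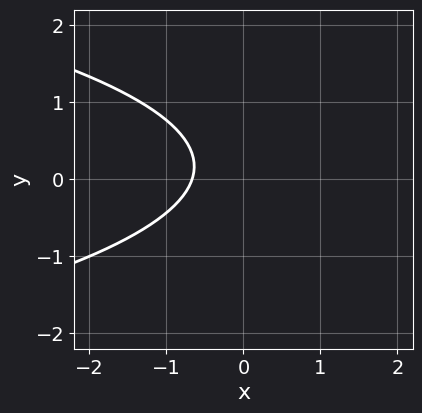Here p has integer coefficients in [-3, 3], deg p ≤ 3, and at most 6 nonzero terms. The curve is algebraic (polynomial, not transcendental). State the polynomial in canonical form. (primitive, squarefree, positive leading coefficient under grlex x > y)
3*y^2 + 3*x - y + 2

The degree is 2 — a generic line meets the curve in up to 2 points.
Checking where it meets the axes: the curve avoids every integer y-axis point in the box.
Fitting integer coefficients to these (and the overall shape) gives p.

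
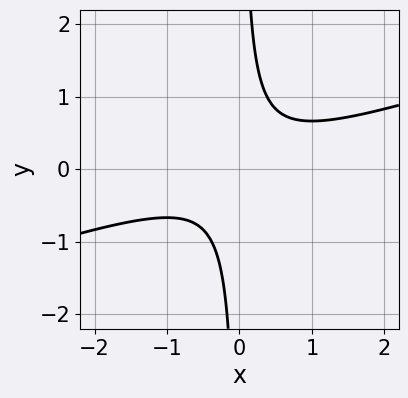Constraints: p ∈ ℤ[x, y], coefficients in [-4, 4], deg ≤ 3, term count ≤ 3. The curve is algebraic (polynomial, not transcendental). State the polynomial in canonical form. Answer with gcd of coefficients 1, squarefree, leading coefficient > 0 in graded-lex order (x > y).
First, the degree is 2 — no degree-1 curve has this shape.
Next, from the axis intercepts and sections: no x-intercept at any integer in the box; no y-intercept at any integer in the box.
Finally, matching integer coefficients to the picture gives p.

x^2 - 3*x*y + 1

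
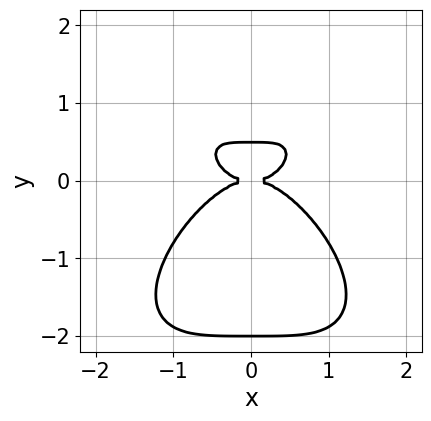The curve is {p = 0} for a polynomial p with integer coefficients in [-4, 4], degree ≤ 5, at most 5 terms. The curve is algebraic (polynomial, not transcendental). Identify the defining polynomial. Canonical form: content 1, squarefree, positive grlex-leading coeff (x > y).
2*x^4 + 2*y^4 + 3*y^3 - 2*y^2

(a) The degree is 4 — a generic line meets the curve in up to 4 points.
(b) Symmetries: it's symmetric under x → −x, forcing even powers of x.
(c) Checking where it meets the axes: the y-axis gridline crossings are at y ∈ {-2, 0}; it crosses the x-axis at the gridline x = 0.
(d) The integer polynomial consistent with all of this is the stated p.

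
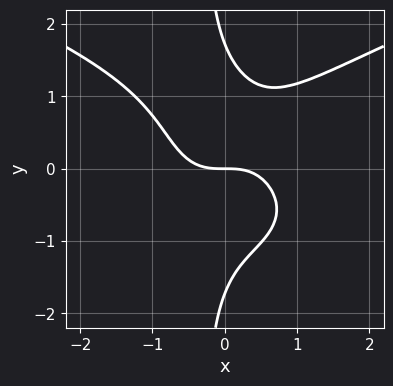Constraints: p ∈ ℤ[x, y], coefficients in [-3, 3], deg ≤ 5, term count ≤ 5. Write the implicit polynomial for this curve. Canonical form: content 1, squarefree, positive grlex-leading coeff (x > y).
3*x*y^3 - 3*x^3 + y^3 - 3*y

(a) The degree is 4 — no degree-3 curve has this shape.
(b) Reading off the gridlines: one y-axis crossing is at y = 0; it meets the x-axis at x = 0 (among the integer gridlines).
(c) Assembling these constraints gives the stated polynomial.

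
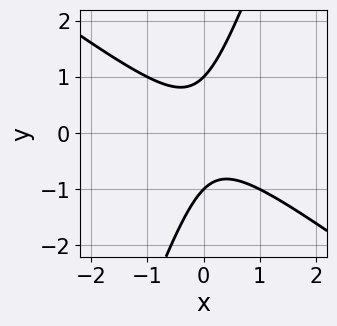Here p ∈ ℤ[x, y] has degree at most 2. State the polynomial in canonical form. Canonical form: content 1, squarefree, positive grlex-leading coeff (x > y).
2*x^2 + 2*x*y - y^2 + 1

1. The degree is 2 — the shape is more complex than any degree-1 curve.
2. Against the integer gridlines: the y-axis gridline crossings are at y ∈ {-1, 1}; the curve avoids every integer x-axis point in the box.
3. These observations pin down the coefficients.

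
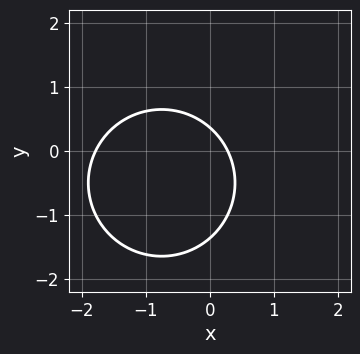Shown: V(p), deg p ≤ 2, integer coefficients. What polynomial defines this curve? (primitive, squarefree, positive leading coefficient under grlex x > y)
2*x^2 + 2*y^2 + 3*x + 2*y - 1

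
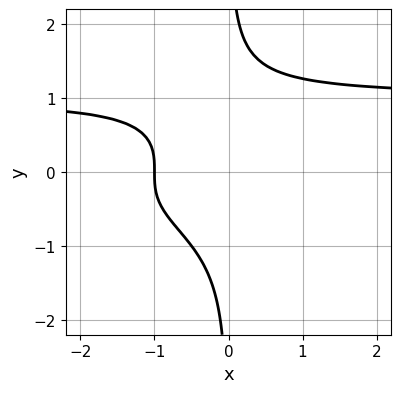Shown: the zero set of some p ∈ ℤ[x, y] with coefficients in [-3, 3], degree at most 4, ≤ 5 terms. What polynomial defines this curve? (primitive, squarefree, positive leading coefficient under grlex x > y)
x*y^3 - x - 1

deg p = 4. No degree-3 curve has this shape.
From the axis intercepts and sections: it crosses the x-axis at the gridline x = -1; the curve avoids every integer y-axis point in the box.
Assembling these constraints gives the stated polynomial.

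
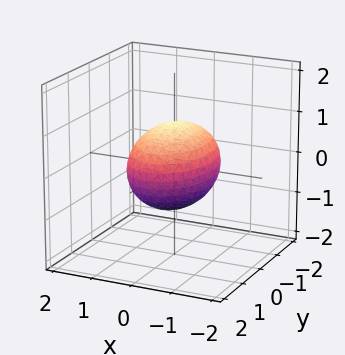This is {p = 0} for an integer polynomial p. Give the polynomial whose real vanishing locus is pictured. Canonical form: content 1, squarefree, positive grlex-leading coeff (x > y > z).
2*x^2 + y^2 + 2*z^2 - 2

(a) deg p = 2.
(b) Symmetries: the z ↦ −z reflection is a symmetry, so z appears only in even powers; mirror symmetry x ↦ −x ⇒ only even powers of x; mirror symmetry y ↦ −y ⇒ only even powers of y.
(c) Observable constraints: among the integer gridlines, it crosses the z-axis at z ∈ {-1, 1}; the x-axis gridline crossings are at x ∈ {-1, 1}.
(d) Assembling these constraints gives the stated polynomial.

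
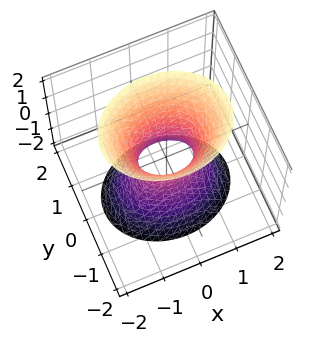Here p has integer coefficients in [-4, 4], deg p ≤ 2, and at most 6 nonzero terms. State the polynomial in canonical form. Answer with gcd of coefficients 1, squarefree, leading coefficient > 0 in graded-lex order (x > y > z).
2*x^2 + 3*y^2 - z^2 - 1

First, degree: one connected sheet with a waist; a quadric, so deg p = 2.
Then, symmetries: mirror symmetry y ↦ −y ⇒ only even powers of y; mirror symmetry x ↦ −x ⇒ only even powers of x; the z ↦ −z reflection is a symmetry, so z appears only in even powers.
Then, checking where it meets the axes: it misses every integer gridline on the z-axis.
Finally, these observations pin down the coefficients.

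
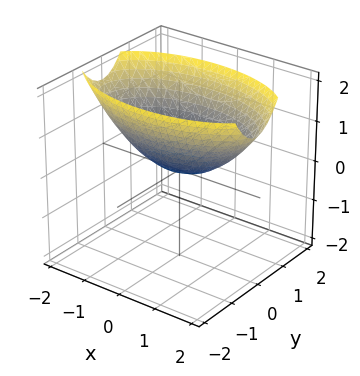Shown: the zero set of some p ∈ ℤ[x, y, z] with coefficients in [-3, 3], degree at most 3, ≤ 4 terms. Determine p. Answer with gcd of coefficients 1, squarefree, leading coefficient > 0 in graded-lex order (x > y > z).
x^2 + 3*y^2 - 3*z

Degree: a single bowl opening along one axis; a quadric, so deg p = 2.
Symmetries: it's symmetric under y → −y, forcing even powers of y; the x ↦ −x reflection is a symmetry, so x appears only in even powers.
From the visible intercepts: one y-axis crossing is at y = 0; one x-axis crossing is at x = 0.
The integer polynomial consistent with all of this is the stated p.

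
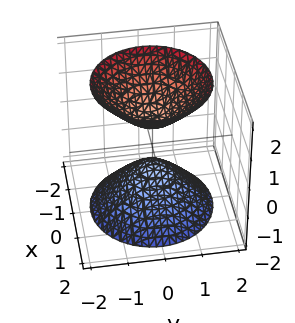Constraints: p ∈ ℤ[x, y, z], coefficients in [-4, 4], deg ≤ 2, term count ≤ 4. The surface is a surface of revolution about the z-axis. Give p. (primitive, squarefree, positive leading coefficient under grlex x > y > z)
First, I count 2 distinct pieces. Treating them together as one polynomial.
Next, deg p = 2. No degree-1 surface has this shape.
Next, by symmetry, the surface is invariant under rotation about z: p = q(x² + y², z).
Then, checking where it meets the axes: it misses every integer gridline on the x-axis; no y-intercept at any integer in the box.
Finally, together with the visible shape, these determine p as stated.

3*x^2 + 3*y^2 - 2*z^2 + 1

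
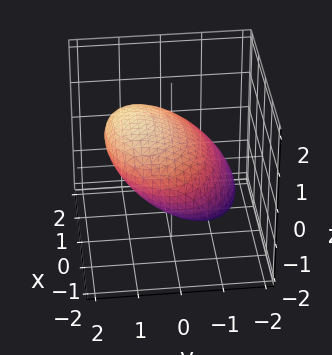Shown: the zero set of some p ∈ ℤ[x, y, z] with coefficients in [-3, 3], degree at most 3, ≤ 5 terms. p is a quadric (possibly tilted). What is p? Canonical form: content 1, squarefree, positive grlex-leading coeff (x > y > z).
x^2 + 2*y^2 - 3*y*z + 3*z^2 - 3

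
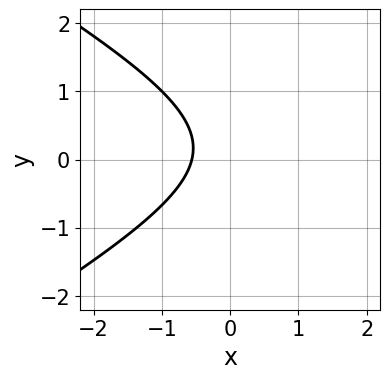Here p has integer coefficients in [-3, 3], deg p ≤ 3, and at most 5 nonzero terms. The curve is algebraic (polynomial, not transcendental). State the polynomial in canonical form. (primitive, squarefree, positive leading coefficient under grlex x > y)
x^2 - 3*y^2 - 3*x + y - 2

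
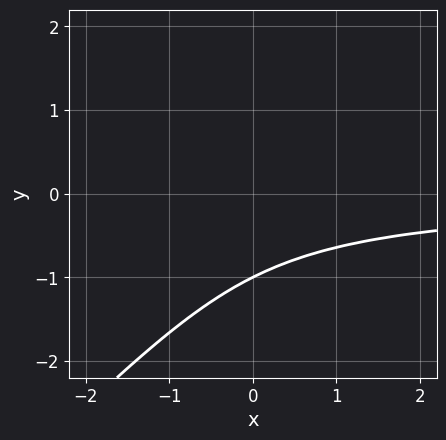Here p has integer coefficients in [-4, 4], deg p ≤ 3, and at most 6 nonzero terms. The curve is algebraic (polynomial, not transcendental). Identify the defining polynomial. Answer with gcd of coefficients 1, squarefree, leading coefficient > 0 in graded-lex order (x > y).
2*x*y^2 - 2*y^3 - x*y - 2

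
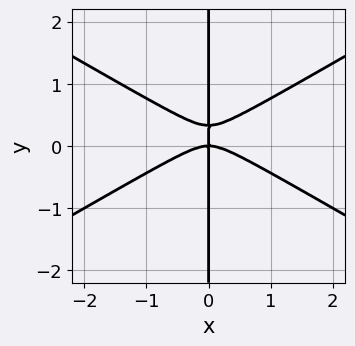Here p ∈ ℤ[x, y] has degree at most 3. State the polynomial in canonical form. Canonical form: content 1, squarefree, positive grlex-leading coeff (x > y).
1. The degree is 3 — no degree-2 curve has this shape.
2. Against the integer gridlines: it meets the x-axis at x = 0 (among the integer gridlines); every point of the y-axis in the box is on the curve.
3. Solving for integer coefficients yields p as stated.

x^3 - 3*x*y^2 + x*y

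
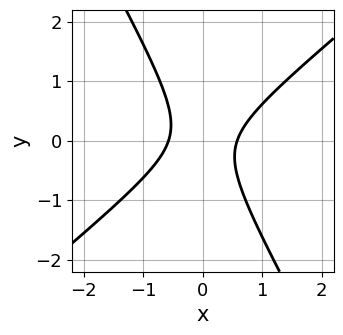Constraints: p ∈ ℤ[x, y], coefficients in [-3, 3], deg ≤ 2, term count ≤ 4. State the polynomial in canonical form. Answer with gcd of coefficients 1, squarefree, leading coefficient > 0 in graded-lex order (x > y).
deg p = 2. The shape is more complex than any degree-1 curve.
Observable constraints: no y-intercept at any integer in the box.
These observations pin down the coefficients.

3*x^2 - 2*x*y - 2*y^2 - 1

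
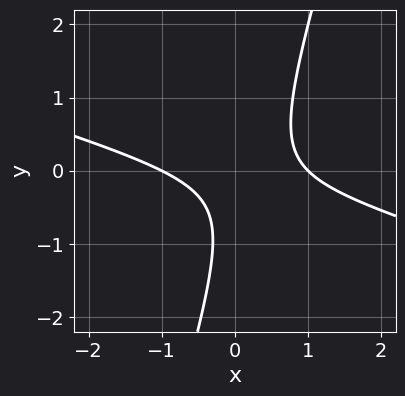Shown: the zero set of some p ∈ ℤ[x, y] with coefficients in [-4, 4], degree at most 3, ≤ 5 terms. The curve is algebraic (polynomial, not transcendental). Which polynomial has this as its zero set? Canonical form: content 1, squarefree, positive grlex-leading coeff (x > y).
The degree is 2 — a generic line meets the curve in up to 2 points.
Observable constraints: among the integer gridlines, it crosses the x-axis at x ∈ {-1, 1}; it misses every integer gridline on the y-axis.
Matching integer coefficients to the picture gives p.

x^2 + 3*x*y - y^2 - y - 1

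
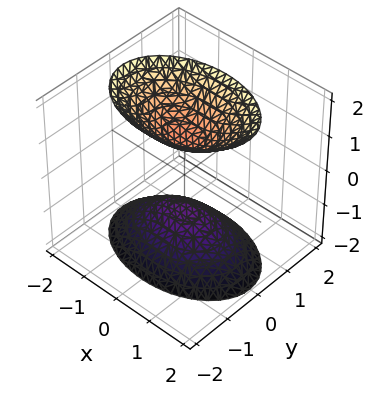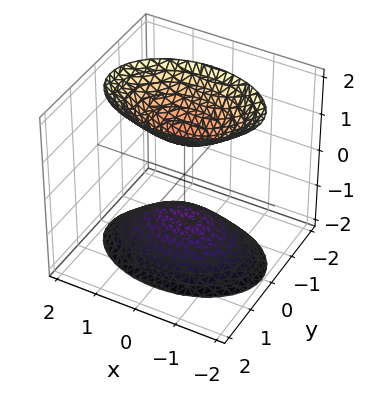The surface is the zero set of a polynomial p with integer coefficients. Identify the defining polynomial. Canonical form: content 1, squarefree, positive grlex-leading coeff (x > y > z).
The picture has 2 separate pieces. Treating them together as one polynomial.
The degree is 2 — two separate bowl-shaped sheets opening away from each other; a quadric.
Symmetries: the y ↦ −y reflection is a symmetry, so y appears only in even powers; it's symmetric under x → −x, forcing even powers of x; mirror symmetry z ↦ −z ⇒ only even powers of z.
Checking where it meets the axes: it misses every integer gridline on the x-axis; the z-axis gridline crossings are at z ∈ {-1, 1}.
Putting this together gives p.

x^2 + 2*y^2 - z^2 + 1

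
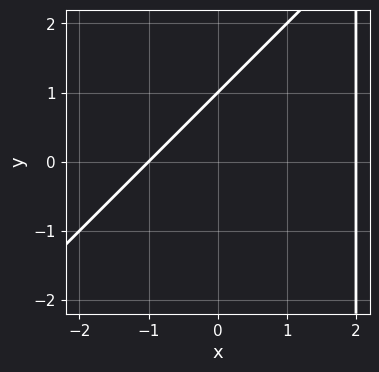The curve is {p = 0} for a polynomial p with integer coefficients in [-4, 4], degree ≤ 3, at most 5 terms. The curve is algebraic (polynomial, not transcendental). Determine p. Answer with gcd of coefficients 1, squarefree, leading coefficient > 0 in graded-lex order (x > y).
(a) deg p = 2. The shape is more complex than any degree-1 curve.
(b) Observable constraints: it crosses the y-axis at the gridline y = 1; the x-axis gridline crossings are at x ∈ {-1, 2}.
(c) These observations pin down the coefficients.

x^2 - x*y - x + 2*y - 2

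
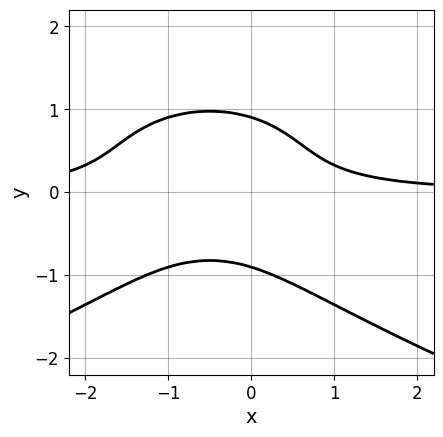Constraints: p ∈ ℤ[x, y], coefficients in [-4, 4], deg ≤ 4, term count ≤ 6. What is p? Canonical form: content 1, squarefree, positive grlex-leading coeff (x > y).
3*y^4 + 3*x^2*y + 3*x*y - 2

(a) Degree: no degree-3 curve has this shape, so deg p = 4.
(b) Observable constraints: the curve avoids every integer x-axis point in the box.
(c) The integer polynomial consistent with all of this is the stated p.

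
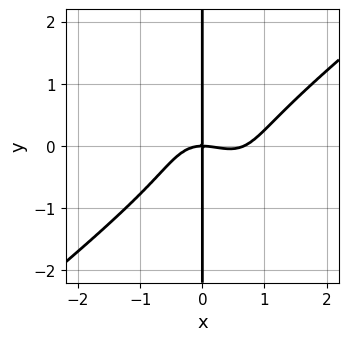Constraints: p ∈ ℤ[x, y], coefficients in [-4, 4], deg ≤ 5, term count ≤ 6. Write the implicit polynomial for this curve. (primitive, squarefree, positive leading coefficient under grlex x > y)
3*x^4 - 3*x^2*y^2 - 2*x*y^3 - 2*x^3 - 3*x*y

1. deg p = 4. No degree-3 curve has this shape.
2. Observable constraints: the visible y-axis segment lies entirely on the curve; one x-axis crossing is at x = 0.
3. Putting this together gives p.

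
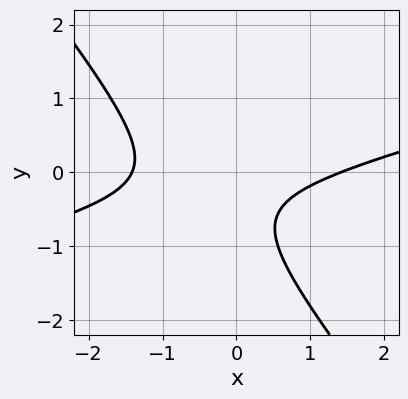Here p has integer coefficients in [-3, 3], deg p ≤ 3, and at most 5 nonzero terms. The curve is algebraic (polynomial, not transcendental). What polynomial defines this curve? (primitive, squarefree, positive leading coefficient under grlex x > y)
x^2 - 3*x*y - 3*y^2 - 3*y - 2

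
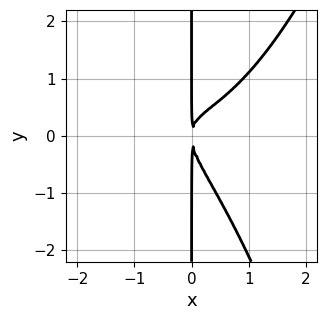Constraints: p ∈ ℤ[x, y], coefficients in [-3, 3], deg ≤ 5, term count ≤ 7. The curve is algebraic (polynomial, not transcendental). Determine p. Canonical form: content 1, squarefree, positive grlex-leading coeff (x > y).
The degree is 4 — no degree-3 curve has this shape.
Against the integer gridlines: every point of the y-axis in the box is on the curve.
Assembling these constraints gives the stated polynomial.

3*x^4 + x^3 - 3*x^2*y - 3*x*y^2 + 3*x^2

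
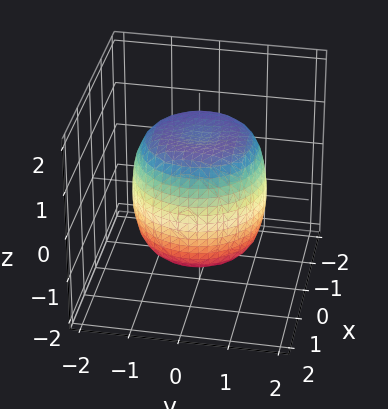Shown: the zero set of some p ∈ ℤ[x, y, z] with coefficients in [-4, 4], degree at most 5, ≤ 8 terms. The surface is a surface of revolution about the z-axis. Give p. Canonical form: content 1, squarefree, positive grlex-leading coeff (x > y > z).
2*x^4 + 4*x^2*y^2 + 2*y^4 - 2*x^2 - 2*y^2 + 2*z^2 - 3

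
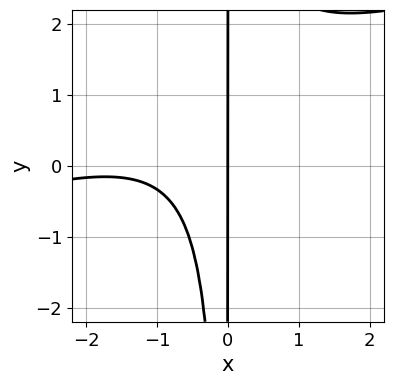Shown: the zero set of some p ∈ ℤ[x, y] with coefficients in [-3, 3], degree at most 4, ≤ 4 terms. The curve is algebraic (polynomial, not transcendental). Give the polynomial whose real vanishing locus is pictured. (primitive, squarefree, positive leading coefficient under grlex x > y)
(a) The degree is 3 — the shape is more complex than any degree-2 curve.
(b) From the axis intercepts and sections: the visible y-axis segment lies entirely on the curve; it crosses the x-axis at the gridline x = 0.
(c) Putting this together gives p.

x^3 - 3*x^2*y + 3*x^2 + 3*x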